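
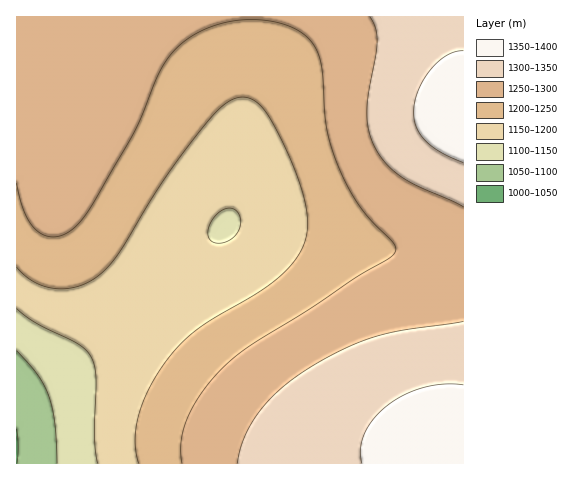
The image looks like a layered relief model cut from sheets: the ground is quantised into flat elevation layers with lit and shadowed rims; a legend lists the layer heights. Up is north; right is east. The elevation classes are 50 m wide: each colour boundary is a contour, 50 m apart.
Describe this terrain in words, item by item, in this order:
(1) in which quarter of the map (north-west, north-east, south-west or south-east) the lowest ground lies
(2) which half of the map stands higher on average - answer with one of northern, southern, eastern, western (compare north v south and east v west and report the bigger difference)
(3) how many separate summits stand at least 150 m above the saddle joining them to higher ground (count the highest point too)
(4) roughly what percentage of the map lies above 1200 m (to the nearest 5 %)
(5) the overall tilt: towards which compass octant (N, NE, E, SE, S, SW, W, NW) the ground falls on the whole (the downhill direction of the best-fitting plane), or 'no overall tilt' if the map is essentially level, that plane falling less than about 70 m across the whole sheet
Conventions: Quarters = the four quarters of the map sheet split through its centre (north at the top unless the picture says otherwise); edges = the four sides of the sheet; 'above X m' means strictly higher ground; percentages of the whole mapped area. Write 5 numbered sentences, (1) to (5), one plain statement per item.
(1) The lowest ground is in the south-west quarter.
(2) The eastern half stands higher on average than the western half.
(3) Counting only tops that stand 150 m proud, the map has 1 summit.
(4) Roughly 75 % of the ground is higher than 1200 m.
(5) The general tilt is down to the west (the land rises towards the east).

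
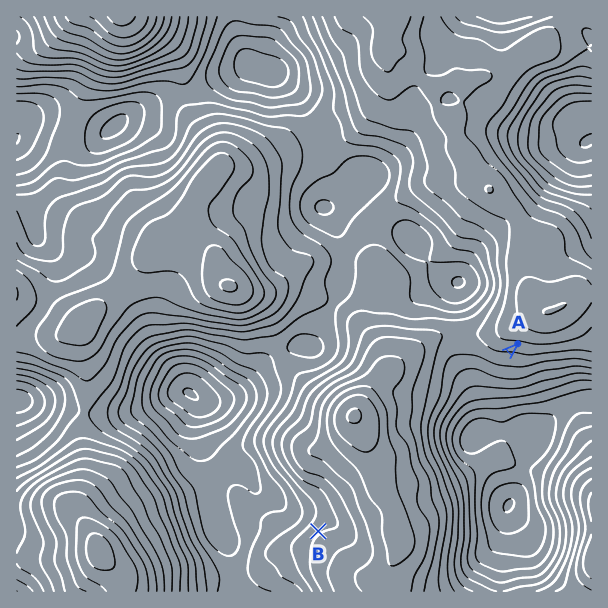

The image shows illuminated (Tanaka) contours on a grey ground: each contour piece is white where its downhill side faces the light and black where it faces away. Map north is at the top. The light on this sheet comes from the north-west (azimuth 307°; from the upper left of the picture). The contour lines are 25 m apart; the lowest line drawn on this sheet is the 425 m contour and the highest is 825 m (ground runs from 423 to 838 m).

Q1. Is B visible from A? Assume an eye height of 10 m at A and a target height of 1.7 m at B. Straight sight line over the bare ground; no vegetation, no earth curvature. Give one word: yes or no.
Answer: no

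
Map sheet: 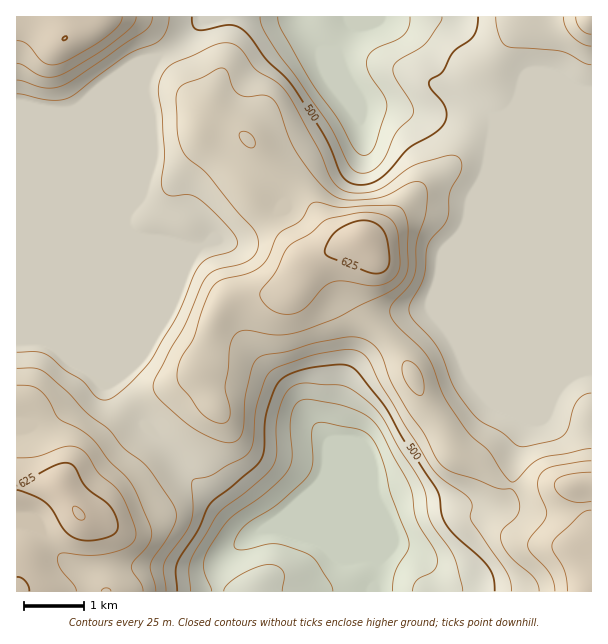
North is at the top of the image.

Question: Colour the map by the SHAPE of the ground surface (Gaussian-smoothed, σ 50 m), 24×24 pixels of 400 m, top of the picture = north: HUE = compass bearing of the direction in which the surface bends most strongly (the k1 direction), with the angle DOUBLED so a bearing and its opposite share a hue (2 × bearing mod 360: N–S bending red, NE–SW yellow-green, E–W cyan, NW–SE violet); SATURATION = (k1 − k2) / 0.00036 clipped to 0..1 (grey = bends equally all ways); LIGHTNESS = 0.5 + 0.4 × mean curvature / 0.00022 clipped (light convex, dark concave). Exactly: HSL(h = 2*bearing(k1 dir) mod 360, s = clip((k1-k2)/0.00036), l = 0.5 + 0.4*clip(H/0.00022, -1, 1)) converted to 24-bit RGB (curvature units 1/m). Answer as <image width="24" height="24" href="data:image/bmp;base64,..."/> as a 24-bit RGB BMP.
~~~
<image width="24" height="24" href="data:image/bmp;base64,Qk32BgAAAAAAADYAAAAoAAAAGAAAABgAAAABABgAAAAAAMAGAAATCwAAEwsAAAAAAAAAAAAAnK6Ib6KzWTakYcdQtNpm4rd1ozWPJk+QCz/Gr5XRy4+5en+tYYCpgV+oiV2aHlahpMmnhze5wlhCPDFLv54bW08rO5gpr+qJtrSTkBtRfioFjp4LzNMC2dYLn40hHGETBTwjJIxIxp9/wWi9sTB3f1pgh3lyOIWImFstWRAZ0p0iZymCjt2vZ3Xij+jPdLdloVk9iwB06NC5qdjuxvT1kFn17ZDdn4DJHWxvDEcRTHwThls2g3ZtgH9/f3+AZzuAixxuulutltmyNsX4fuDSSWzAx3Rzt36MfhogHsGwzf7bj5zQwqR/aiyOxZ/D/DuyryyDSIJfGpA0KoNKfoB/gH9/f3+AWSCFPEeosdB6ts9Zi4MwV4gtdTItvbEQgL0cXFb/zuL5ftphUaFsxUaXb1+pkkJ62xV/1YSzrnWmW6KNMqWSLJR/f3+AdXKCchuJWh036rEAntgQU+qTIKX3KiP+0934zsP+SICTqcBd6rGtUZSfe1F3p1lxfyNlmlZT1D4zyNqDb9HjSoDTJTyjfn6Ab0KBbABXmjyZ1fbWx/nzi9/eJGWYBOrFONI43J8qanUzQpwhx+FKt0WUfE9jeSlJjy5SmjAxxOBor/mvToaRSEx2aCZsf1wuLwcndSiAfN92nf+cdOeeV1ixl0OlMnAnY0gkw6MMYbB7XNeJVr9ddC2G2R99gytvmFJ2gr/V1vXZ1ptwfFdOOiBCXCE4ilJcSBp3Mpqlvvunm/+pRam2YSRBh0c+gXltN2WAycKbra3ch8LGtUaZXyBWHkO4tU/4xZvVb8Nk09hPyW1atzVaPRNDUp6ZQVmaMxm5bsLU1v/MX+xxWBddhFh4gH9/f3+AUouCQtArtJJiuRghdyAtgXl8VIRrB2hx4ouvzrCnsZiCwUNg0AJpskeFMINDLGlIIl5tYvCD1P3OxUK8Wht5f3+Af3+Af3+Af4B/fINvhIMkjVNEgH9/gIB/f3+AH3p8I7i1/2tmw6RQly1vtlqZwIevfWTQS1nNA971ov/GcM9lmQ9yglSHf3+Af3+AgIB/f4B/f3+AgIB/gIB/gIB/gIB/f3+AfoCAAD1F8HKE8oeLY0Smonu8w6GiSbXDXmrCQ+pncMgATFAZfDRogH+Af3+Af3+Af4CAgH+Af4B/gIB/gIB/gIB/gIB/f3+Af3+AJ2Z+Eam19tXkpYL9lmrZ1Jalulh3YzE9y0QE+/8RAJBBI2mCf3+Af3+Af3+Af3+Af3+AgH9/gIB/gIB/gIB/gIB/f3+AgH9/en6BAI5gU+gnnSGL9xOl4YWV32TBli/Pn8Pb2fLdQ4n7ARpvf3+Af3+Af3+AgH9/gIB/f4CAgIB/gIB/gIB/gIB/gH5+hXhih29UQKA3TlcWKyMMGLURj9m93lr0x5X02PHq7vC9mhh7DixAWodzf3+Af3+Af4CAgH+AgH9/f4B/gIB/gIB/gIB/Y2KNoni3d5Ozqlqjdh1rdL9UGPZEIl4gIt85buH/5dP4/53j/w3SYWHMIGyif3+Af3+AgH+AgH9/gH9/f4B/f4B/gIB/gIB/fYB/fEiZrXdTci9dcEWooOSvb52gQ7WqZP90AH08XkUY/xB1/6DErmOWMUVzcoKCf3+AgH9/gH9/gH9/f4B/f4B/f4B/gIB/f3+APleJ2kJyhEKZZtulnrNrcaltZbyHtOlPGHM7CxgofWIv86V191rIxX/JP2qPf3+AgH9/gH9/gH9/f4B/f4B/f4B/f4B/f3+APTqBwS6Xt9OZV6CQj7Z5d8CQb6Rpo9uSSDecCwMweKU+ocZRqV5g12V0bUuYf3+AgH9/gH9/gIB/gH9/gIB9f4B/f4B/f4B/OC1/Sluw2dekZ7PBg8q/sVZnf+eFccqoggeIGAxSRME7pIE3jW4yvZtRoWGCf4B9gIB/gIB/gIB/WzAGg5MACY4CZYRwf4B/OySIZtKzqNGpobpwS0iFrt+zqu67dRx9agZTZi9vfHEyqIc2V8ZZjaJWm3hSWpxkf3+AgH9/gX95YRrg7dirYLIlADgIOoRIMW2RZdKVpmaC1op2LtWOY/FhziUiRQA9fU+Hgiy9grDVnNPghWjDt2evsbCRb59abnxPfVpIqWE0ElTT89jr+bL231V0ADkRD3oJAakqPJak1b22ycCZg5dOiB9VfC6CR3qiR8bkeqbMtV2bplClf4+50lKQzztVl1V4dkWQ32cIOorMeLVh2Gyy/M/1sK//V8z/JMW7Fl02g6MK9LEAgnU0XSdioWWSVJt/Q4I0TFIljV4ulbw1Wko2sTtOw6SZgpG2UADN/s3s"/>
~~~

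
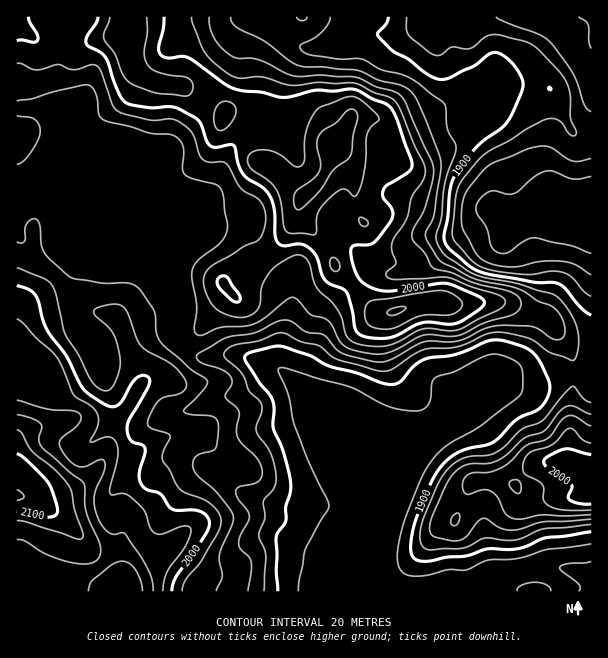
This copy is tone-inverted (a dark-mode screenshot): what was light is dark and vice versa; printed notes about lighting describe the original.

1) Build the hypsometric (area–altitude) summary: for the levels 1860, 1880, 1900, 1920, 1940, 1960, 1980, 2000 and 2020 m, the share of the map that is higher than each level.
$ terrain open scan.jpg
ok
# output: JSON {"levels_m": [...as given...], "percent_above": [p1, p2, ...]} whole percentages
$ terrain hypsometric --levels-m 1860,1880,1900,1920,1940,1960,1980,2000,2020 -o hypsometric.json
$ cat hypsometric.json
{"levels_m": [1860, 1880, 1900, 1920, 1940, 1960, 1980, 2000, 2020], "percent_above": [95, 82, 74, 66, 60, 44, 32, 22, 12]}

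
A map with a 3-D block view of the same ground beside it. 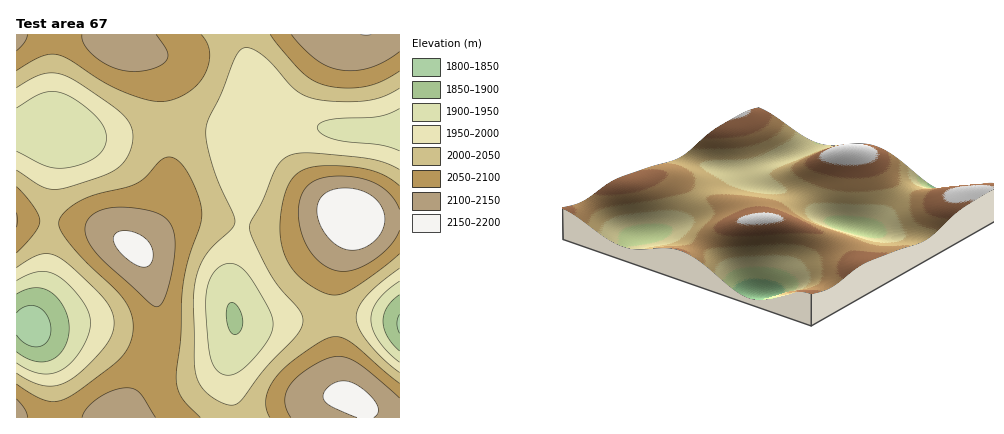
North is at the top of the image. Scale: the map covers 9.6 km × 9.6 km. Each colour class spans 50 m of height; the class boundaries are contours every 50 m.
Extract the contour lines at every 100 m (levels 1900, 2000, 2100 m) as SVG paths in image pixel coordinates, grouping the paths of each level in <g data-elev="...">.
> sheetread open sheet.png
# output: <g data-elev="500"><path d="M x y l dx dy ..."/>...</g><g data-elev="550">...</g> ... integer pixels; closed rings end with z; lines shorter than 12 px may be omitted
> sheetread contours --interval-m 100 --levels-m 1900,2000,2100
<g data-elev="1900"><path d="M400 351l-13-15-4-14 1-8 3-6 13-13"/><path d="M234 335l-4-5-4-12 1-12 5-4 3 2 3 4 5 12-2 10-3 4z"/><path d="M16 294l10-4 8-2 8 0 8 4 8 6 6 10 4 10 1 10-1 10-4 10-6 7-6 5-8 2-10-1-8-3-10-6"/></g><g data-elev="2000"><path d="M400 372l-17-14-15-16-9-14-3-10 3-10 7-12 14-12 20-16"/><path d="M16 268l14-9 10-5 10 0 8 3 16 12 29 29 8 12 3 12-2 14-9 12-21 22-16 12-10 4-12 0-14-5-14-8"/><path d="M400 170l-14-7-14-4-58-6-22 1-6 3-6 5-6 10-12 31-11 19-1 8 6 16 16 30 29 36 2 6-1 8-6 10-30 32-28 35-4 2-8-1-18-10-9-10-4-16-2-64 2-20 3-15 7-13 9-10 17-16 4-8-2-8-13-28-7-18-6-24-1-14 3-12 12-24 16-40 5-5 4-1 10 3 14 11 26 28 8 6 12 3 24 3 26-1 18-5 16-8"/><path d="M16 88l16-10 12-4 12-1 10 3 18 11 37 25 9 12 3 12-1 10-3 8-11 14-14 8-36 11-12 2-10-1-30-18"/></g><g data-elev="2100"><path d="M27 418l-2-8-9-11"/><path d="M156 418l-16-25-6-4-7-1-15 3-13 7-12 10-5 10"/><path d="M400 398l-42-35-12-6-12 0-12 3-12 8-12 8-8 8-4 8-1 8 1 8 5 10"/><path d="M155 306l5-1 4-7 9-30 2-26-1-10-4-8-4-6-8-4-22-6-24 0-10 2-8 4-6 6-3 8 1 8 5 10 15 18 42 38z"/><path d="M16 227l0-14"/><path d="M400 209l-10-15-14-10-18-6-22-2-16 3-12 7-7 10-3 16 3 20 9 18 12 14 16 7 16-1 18-9 17-15 11-16"/><path d="M16 51l8-9 3-8"/><path d="M82 34l0 6 3 6 15 14 16 9 18 3 22-4 6-4 5-4 1-4-1-6-11-16"/><path d="M291 34l11 13 14 13 12 6 12 4 16 1 14-3 16-7 14-9"/></g>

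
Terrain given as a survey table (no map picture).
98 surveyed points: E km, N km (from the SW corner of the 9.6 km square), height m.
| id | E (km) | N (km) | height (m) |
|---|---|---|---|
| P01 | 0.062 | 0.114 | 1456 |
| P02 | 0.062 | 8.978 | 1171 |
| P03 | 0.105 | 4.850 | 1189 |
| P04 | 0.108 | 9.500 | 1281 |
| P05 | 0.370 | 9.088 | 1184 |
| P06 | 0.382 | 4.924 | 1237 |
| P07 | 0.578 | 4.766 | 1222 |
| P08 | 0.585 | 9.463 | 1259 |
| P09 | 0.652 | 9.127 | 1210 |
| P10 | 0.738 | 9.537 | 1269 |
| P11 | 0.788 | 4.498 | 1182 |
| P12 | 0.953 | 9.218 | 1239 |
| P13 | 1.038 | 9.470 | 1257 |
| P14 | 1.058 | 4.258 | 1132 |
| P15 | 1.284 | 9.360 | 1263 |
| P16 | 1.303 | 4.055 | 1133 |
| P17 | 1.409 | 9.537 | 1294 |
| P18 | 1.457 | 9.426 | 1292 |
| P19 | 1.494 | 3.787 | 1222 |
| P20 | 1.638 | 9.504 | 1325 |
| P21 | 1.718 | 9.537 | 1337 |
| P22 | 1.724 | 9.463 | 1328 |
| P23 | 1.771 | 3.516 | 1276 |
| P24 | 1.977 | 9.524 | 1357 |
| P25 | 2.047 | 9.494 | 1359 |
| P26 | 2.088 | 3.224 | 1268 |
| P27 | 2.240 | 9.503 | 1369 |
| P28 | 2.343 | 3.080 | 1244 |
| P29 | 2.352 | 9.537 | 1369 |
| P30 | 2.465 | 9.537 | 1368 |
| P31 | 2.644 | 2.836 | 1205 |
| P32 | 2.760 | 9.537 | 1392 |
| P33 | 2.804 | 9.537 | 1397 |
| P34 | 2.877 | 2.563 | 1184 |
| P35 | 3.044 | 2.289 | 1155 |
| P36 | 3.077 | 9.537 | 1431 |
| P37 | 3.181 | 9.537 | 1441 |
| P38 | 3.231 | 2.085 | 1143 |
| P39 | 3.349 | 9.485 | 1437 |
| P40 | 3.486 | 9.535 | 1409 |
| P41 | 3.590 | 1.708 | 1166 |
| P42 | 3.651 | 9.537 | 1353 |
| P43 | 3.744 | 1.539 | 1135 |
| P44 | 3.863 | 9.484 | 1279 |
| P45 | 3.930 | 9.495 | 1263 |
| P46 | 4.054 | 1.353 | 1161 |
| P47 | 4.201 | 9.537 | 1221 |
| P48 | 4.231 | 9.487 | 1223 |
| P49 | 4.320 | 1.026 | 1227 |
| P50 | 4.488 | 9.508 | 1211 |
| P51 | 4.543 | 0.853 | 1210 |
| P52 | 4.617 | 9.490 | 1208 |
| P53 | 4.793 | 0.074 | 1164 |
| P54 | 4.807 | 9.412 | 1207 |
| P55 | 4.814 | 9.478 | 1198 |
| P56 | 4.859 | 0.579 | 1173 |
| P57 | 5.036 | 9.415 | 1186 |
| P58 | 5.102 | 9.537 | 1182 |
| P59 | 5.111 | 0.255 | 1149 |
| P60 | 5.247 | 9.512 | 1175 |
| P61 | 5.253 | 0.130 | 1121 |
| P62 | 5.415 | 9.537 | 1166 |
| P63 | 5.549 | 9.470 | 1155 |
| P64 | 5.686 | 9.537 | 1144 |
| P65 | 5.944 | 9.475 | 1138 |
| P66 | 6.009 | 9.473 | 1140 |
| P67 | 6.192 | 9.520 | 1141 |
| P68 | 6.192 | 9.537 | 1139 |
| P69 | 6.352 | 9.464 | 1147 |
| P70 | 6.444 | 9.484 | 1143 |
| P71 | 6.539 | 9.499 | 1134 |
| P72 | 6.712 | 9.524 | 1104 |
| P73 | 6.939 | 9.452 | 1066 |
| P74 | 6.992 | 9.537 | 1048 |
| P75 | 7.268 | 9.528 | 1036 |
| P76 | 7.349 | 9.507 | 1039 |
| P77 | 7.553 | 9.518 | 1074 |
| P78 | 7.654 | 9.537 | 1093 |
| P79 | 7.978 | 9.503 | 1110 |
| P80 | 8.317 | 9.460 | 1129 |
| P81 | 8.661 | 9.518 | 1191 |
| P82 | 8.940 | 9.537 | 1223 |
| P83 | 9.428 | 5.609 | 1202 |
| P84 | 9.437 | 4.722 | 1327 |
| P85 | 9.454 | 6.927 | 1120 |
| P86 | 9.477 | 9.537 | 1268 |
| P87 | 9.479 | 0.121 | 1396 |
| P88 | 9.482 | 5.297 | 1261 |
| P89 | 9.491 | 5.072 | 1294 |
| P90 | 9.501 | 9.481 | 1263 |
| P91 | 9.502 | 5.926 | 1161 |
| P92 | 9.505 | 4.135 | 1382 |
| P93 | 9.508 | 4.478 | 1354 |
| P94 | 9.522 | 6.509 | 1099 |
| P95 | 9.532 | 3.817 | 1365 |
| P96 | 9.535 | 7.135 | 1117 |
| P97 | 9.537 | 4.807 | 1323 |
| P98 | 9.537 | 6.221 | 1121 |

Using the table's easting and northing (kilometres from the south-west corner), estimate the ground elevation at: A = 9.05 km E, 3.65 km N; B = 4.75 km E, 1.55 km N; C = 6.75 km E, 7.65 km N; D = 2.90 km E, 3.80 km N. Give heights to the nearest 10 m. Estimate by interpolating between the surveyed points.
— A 1320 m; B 1120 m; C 1240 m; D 1210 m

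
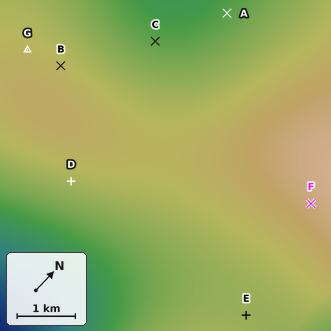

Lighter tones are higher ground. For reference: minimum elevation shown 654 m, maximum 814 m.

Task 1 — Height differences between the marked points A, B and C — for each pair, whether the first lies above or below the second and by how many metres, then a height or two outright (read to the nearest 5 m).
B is above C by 45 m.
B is above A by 45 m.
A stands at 740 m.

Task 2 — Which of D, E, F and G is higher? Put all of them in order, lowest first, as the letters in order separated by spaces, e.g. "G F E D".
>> E D G F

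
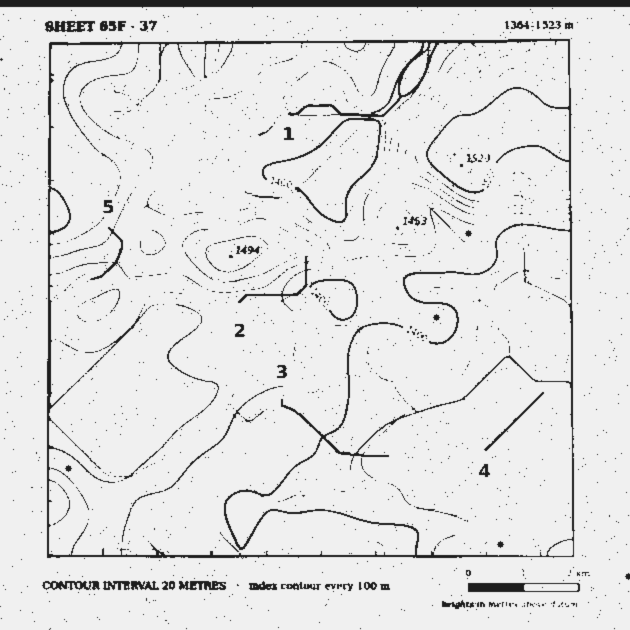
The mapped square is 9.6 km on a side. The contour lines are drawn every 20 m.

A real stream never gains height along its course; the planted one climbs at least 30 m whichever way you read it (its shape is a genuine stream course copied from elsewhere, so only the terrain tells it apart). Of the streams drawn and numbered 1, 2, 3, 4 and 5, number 2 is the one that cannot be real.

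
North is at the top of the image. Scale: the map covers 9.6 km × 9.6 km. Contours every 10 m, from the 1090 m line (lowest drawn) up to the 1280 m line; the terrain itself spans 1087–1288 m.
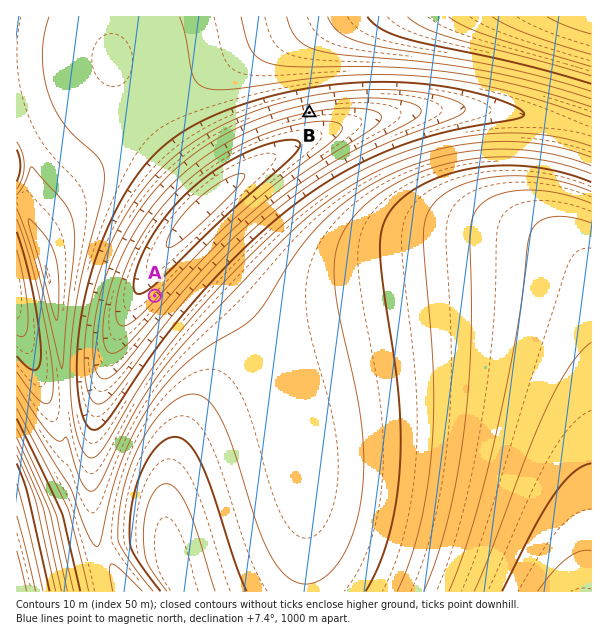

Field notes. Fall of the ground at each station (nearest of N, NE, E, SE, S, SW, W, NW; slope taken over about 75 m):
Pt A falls NW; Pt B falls S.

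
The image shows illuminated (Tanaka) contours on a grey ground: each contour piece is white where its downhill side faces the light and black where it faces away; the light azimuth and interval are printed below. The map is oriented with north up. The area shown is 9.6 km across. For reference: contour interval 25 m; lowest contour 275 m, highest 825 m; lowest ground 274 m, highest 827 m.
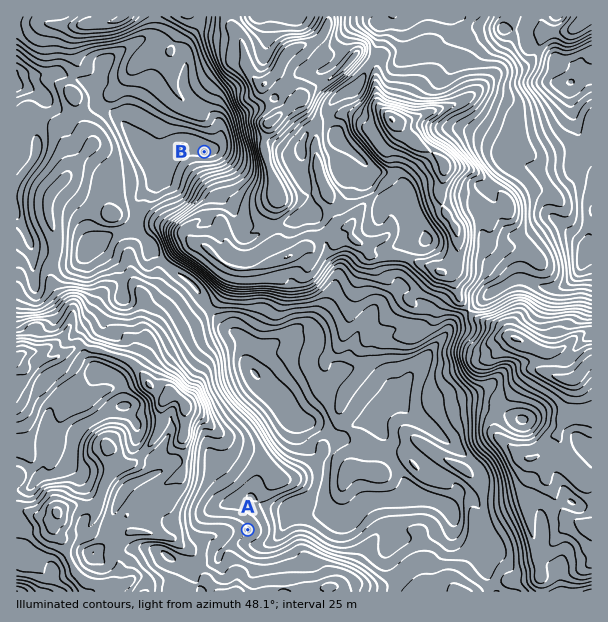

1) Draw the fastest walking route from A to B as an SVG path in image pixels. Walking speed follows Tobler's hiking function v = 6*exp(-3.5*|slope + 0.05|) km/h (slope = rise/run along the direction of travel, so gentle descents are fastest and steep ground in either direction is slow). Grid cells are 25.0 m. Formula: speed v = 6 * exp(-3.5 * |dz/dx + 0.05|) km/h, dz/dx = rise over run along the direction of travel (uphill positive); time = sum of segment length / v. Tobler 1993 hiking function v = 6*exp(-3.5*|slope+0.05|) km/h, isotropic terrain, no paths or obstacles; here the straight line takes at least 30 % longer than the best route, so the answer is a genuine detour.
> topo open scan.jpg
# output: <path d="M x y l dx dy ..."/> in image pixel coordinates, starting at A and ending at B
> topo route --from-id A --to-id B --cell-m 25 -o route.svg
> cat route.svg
<path d="M248 530l0-9-9-18 0-12 1-3 0-53-4-9-2-1-21-42 0-18-4-9-3-3-5-9 0-20-18-36-15-15-7-15 0-9-5-9-7-7-3-6 0-8 4-9 15-15 9-4 2-2 3-6 0-6 7-15 3-3 15-7"/>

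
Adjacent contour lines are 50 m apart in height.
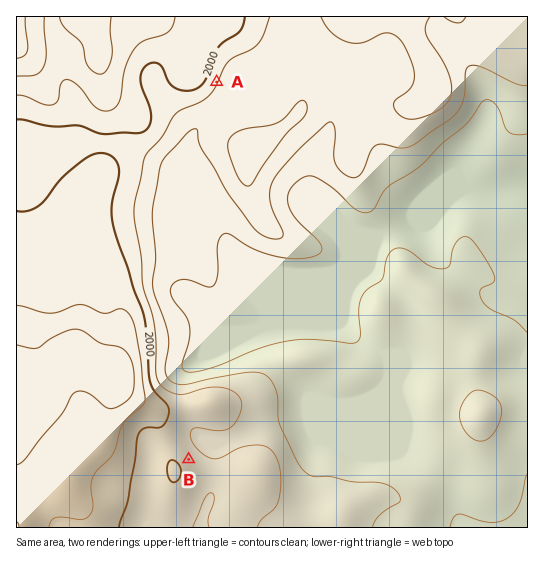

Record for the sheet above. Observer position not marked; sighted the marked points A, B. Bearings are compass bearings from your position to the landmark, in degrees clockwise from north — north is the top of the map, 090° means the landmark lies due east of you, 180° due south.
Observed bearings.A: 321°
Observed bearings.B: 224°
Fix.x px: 370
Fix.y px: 271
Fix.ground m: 1830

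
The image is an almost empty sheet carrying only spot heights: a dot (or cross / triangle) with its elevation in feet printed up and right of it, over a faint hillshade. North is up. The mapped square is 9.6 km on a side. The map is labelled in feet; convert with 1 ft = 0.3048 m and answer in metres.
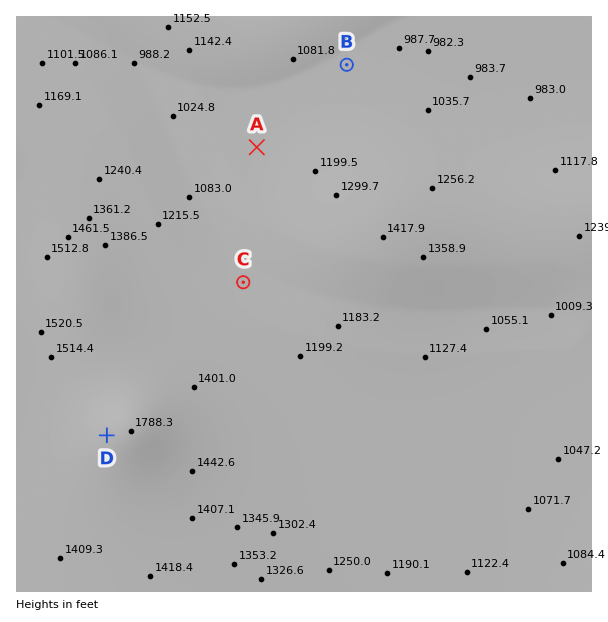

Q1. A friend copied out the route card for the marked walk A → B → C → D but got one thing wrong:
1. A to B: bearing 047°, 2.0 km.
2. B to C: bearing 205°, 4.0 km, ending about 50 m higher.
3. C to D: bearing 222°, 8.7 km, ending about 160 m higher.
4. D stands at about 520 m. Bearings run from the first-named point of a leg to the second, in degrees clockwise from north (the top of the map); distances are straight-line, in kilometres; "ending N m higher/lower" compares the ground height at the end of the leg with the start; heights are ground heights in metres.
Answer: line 3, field distance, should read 3.4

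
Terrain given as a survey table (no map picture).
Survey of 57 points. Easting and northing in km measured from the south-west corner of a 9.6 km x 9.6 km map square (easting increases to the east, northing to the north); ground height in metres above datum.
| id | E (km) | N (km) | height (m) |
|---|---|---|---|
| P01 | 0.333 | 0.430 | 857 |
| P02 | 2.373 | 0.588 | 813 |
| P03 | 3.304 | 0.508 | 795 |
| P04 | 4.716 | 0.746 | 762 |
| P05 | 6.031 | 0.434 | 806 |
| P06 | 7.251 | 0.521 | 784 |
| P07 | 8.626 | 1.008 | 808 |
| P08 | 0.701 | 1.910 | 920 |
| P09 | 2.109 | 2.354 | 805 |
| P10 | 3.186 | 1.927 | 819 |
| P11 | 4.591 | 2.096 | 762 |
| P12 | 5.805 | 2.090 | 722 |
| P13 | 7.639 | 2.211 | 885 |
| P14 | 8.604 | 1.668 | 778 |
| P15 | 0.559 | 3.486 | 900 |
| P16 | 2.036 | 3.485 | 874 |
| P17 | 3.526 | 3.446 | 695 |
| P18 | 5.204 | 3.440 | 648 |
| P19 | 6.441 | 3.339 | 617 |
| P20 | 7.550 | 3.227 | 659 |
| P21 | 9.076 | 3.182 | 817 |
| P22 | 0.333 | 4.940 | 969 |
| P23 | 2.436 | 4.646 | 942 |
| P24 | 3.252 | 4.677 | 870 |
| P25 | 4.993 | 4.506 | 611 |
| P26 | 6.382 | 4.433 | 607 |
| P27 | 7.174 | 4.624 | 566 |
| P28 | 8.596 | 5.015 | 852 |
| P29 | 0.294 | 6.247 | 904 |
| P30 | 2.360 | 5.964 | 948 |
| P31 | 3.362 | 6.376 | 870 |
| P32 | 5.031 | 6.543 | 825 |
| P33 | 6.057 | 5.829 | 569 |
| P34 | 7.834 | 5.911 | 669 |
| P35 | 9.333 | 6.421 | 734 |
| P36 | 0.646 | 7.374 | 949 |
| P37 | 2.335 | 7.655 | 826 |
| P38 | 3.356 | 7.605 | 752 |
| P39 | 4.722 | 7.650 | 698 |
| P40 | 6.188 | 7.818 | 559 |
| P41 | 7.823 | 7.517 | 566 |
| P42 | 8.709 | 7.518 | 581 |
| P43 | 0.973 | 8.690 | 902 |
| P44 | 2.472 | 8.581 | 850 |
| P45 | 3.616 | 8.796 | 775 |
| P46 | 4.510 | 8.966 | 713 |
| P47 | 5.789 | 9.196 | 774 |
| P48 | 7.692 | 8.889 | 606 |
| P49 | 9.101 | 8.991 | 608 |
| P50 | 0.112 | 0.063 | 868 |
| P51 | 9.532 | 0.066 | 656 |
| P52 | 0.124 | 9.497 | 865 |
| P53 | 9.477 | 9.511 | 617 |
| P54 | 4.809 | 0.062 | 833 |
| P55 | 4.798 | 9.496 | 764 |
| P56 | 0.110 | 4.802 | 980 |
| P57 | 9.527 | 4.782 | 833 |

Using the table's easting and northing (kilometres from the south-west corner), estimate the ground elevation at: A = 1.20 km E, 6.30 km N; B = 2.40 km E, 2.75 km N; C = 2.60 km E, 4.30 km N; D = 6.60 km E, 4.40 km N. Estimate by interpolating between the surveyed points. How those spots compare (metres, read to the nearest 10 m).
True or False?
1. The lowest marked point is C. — False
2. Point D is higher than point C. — False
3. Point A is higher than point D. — True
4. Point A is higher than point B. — True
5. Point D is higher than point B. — False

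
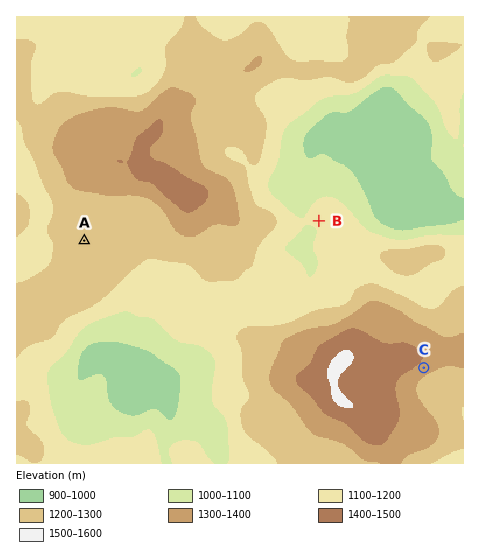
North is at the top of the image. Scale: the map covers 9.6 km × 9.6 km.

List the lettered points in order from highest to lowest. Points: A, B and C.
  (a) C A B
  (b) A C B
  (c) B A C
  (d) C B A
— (a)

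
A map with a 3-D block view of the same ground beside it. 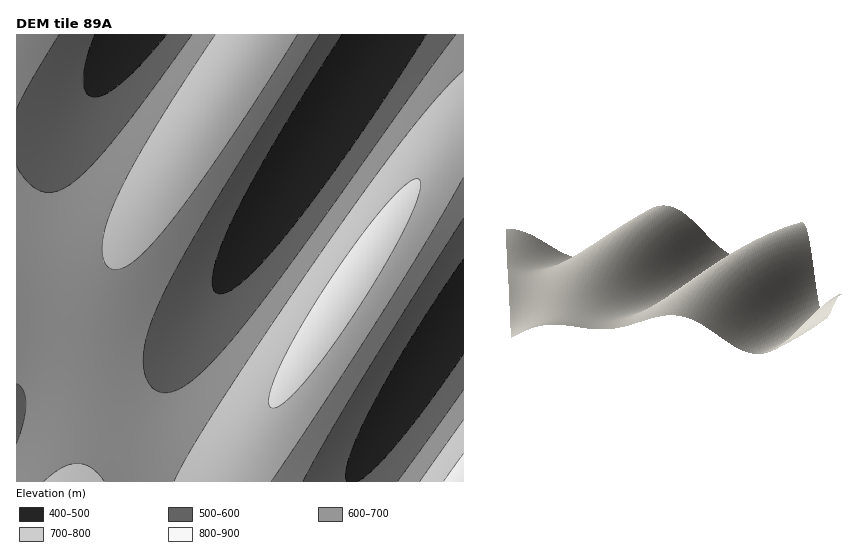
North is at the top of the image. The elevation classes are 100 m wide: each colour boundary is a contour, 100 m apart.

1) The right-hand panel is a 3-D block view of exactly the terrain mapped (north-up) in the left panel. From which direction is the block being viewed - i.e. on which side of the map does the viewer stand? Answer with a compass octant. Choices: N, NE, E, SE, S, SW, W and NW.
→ S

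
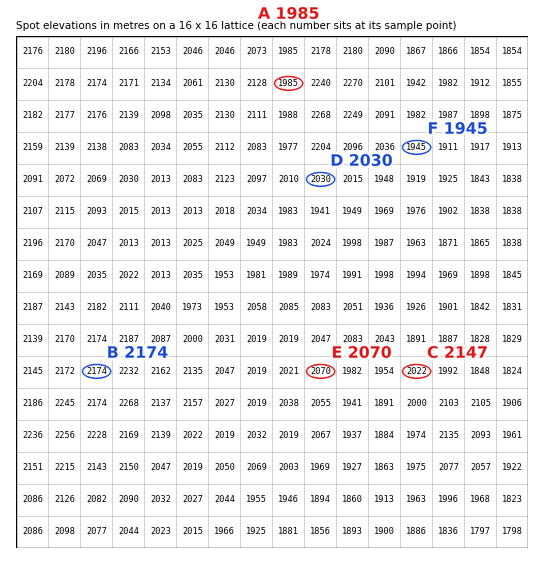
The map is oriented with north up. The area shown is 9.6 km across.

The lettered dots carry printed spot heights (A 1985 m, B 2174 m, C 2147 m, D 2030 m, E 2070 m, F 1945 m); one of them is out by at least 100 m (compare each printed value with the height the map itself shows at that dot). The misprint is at C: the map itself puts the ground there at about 2022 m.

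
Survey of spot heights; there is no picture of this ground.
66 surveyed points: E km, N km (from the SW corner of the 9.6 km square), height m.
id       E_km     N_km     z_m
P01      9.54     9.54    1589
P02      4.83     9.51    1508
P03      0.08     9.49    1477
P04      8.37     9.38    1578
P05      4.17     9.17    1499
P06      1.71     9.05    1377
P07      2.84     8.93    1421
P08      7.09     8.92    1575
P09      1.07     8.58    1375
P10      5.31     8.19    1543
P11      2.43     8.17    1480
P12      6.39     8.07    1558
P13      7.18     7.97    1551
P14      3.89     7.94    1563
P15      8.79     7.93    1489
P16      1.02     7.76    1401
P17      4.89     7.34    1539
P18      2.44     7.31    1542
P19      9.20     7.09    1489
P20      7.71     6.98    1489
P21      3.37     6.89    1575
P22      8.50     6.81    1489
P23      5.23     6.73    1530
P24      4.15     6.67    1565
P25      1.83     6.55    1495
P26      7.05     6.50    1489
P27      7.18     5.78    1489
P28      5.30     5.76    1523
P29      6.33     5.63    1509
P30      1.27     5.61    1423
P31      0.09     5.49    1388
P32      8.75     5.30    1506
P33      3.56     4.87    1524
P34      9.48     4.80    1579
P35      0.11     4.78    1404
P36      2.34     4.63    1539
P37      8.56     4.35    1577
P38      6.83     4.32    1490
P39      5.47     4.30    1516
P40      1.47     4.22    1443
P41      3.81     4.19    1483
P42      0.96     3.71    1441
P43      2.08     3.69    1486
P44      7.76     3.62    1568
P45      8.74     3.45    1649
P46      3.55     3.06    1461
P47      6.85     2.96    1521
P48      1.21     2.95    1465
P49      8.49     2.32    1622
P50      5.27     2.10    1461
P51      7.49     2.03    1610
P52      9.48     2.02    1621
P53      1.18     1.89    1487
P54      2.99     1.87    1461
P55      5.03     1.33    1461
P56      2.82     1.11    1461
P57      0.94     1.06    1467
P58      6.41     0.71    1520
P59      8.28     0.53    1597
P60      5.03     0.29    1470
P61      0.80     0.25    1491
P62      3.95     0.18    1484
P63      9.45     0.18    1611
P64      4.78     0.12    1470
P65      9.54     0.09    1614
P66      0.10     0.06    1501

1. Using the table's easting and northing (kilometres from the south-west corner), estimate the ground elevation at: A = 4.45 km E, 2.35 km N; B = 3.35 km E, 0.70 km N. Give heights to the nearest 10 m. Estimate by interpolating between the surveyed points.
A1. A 1460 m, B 1460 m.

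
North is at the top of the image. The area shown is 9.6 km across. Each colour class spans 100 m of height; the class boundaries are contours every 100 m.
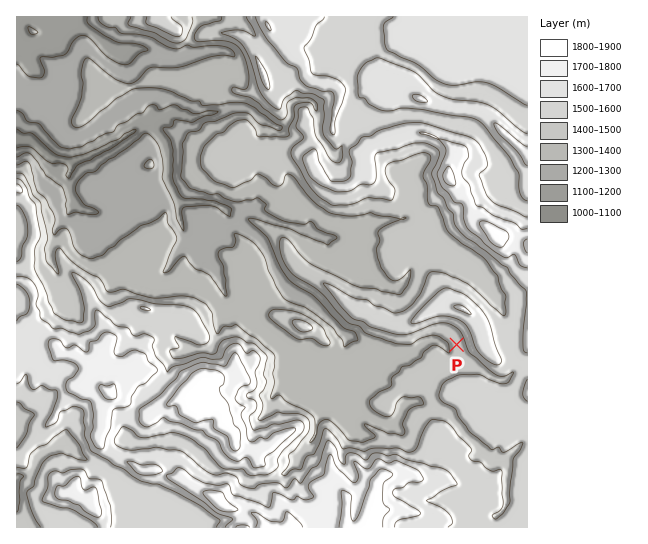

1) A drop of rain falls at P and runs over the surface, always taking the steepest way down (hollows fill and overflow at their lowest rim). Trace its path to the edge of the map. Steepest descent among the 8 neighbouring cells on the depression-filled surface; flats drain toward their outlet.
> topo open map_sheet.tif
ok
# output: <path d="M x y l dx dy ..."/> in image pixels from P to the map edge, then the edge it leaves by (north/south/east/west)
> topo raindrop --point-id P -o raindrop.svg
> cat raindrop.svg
<path d="M457 345l-14 0-5-4-9 0-4 2-3 0-8 8-8 2-1 1-6 0-1-1-8 0-11-6-14-2-10-7-6 0-35-33-1 0-6-6-6-1-3-3-4-1-9-9-8-12-3-6 0-2-3-4 0-3-8-15-12-12-14-9-10-9 0-2-2 0-10-8-10 0-2-1-21 0-8-8-1-5-6-11 0-24-1-1 0-6-3-4-1-5-11-11-1-2-9 1-14 11-6 2-12 8-3 0-17 10-7 1-3 3-16 0-1-2-7 0-9-5-11-11-2-1-3 0-1-1-8 0-2 1-2 0"/>
exit: west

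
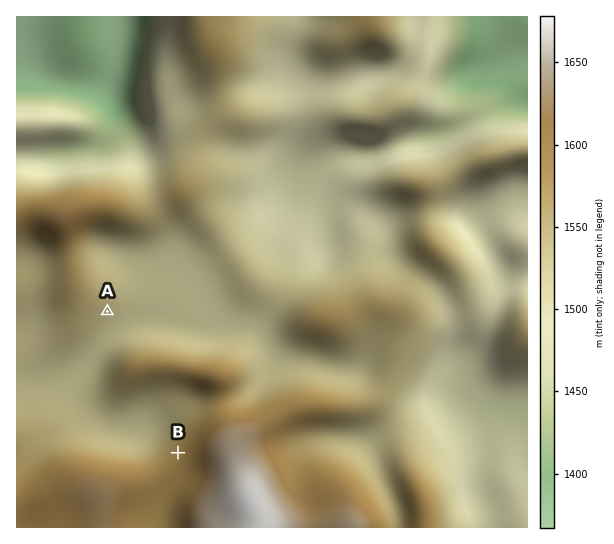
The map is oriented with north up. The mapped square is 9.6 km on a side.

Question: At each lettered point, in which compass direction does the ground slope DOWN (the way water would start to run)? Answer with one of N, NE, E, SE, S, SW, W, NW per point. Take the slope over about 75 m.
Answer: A SE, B NW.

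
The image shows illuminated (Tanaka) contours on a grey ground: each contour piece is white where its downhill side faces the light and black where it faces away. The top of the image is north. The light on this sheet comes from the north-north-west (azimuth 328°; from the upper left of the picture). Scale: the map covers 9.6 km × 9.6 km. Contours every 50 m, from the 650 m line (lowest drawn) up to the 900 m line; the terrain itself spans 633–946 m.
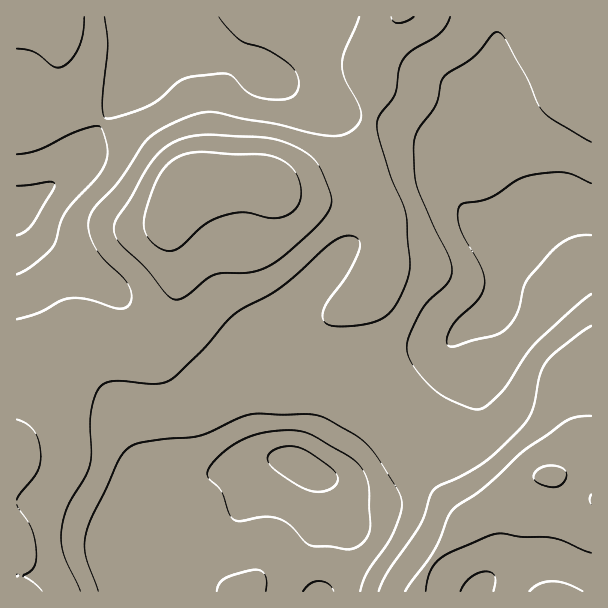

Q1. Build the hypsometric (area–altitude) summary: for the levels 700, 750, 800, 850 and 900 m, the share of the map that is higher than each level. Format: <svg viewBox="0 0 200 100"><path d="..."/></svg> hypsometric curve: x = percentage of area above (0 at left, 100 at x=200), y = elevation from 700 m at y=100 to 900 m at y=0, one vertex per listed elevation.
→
<svg viewBox="0 0 200 100"><path d="M183 100l-51-25-63-25-45-25-18-25"/></svg>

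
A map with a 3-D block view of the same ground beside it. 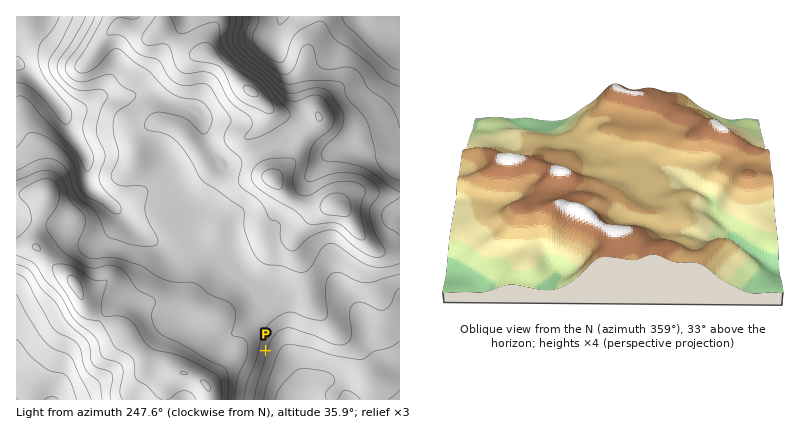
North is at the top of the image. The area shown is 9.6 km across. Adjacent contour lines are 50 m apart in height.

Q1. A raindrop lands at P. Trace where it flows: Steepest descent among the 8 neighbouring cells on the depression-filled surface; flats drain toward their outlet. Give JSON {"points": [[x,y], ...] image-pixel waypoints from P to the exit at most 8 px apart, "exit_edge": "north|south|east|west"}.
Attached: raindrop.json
{"points": [[266, 350], [274, 350], [282, 356], [290, 364], [298, 372], [300, 380], [300, 388], [300, 396], [300, 400]], "exit_edge": "south"}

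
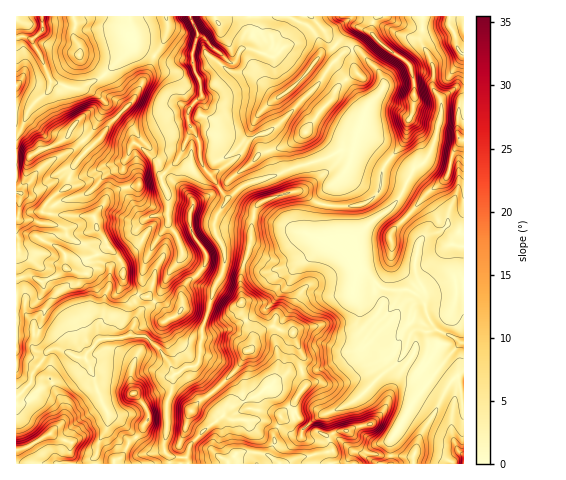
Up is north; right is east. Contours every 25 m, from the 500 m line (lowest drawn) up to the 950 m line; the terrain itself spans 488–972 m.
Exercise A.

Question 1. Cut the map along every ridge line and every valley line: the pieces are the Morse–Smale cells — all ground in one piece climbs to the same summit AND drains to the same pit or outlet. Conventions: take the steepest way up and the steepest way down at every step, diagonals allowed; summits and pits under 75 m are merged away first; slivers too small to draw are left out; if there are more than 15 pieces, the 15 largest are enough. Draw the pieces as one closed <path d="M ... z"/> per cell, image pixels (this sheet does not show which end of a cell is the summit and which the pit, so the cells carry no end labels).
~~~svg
<path d="M157 57l-3 0-5 14-15 28-25 25-7 12-12 12-13-13-7-3-6 8-29 12-10 12-9 2 1 230 13-12 4-13 14-20 9-3 18 9 10 1 2-5 14-14 29-3 7-21 6-6 8-4 5-5 14-29 12-15 14 17 12 8 8 2 7-10 2-21-9-18-2-12 13-23-24-33-4-25-11-22 2-11 12-12-2-14-8-20-25 0z"/><path d="M376 16l-126 0-1 12-5 7-3 14-7 14-4 0-27-26-4-2-2 1-5 24 3 11 5 11 5 28-3 10-11 7 8 14 4 25 24 32 19-14 32-9 22-10 23-5 18-10 12 1-3 13-7 11-15 14-5 14 9 3 29-1 9-5 9-8 5-25 22-29 1-13 6-12 2-16-1-17-5-16-24-16-13-15 0-8z"/><path d="M349 150l-8 0-18 10-23 5-22 10-32 9-19 15-10 16-3 15 10 18 1 16-2 9-10 17-4 22-7 17 1 8-3 5-1 19-4 5-9 1-14 10 0 12-5 15 1 20-4 17 0 10 6 8 1 5 16 0-1-8 5-12 31-28 8 4 23 0 3-3 3-10-1-11 29-23 15-3-1-8 2-6-11-24-21-6-9 5-9 11 0-7-11-21-2-34 11-36 3-33 6-8 7-4 28-8 9 1 12 11 6 1 6-15 15-14 5-9 4-9 0-5z"/><path d="M300 191l-33 8-12 9-3 15-1 21-11 36 2 18-1 9 1 7 11 21 0 7 9-11 9-5 21 6 11 24-2 13 19 1 13-6 14-11 10-3 16-22 19-20 9-17-22-4-20-17-5-14-8-9-21-8-5-15 2-20z"/><path d="M405 289l-5 3-8 16-19 20-16 22-10 3-20 14-7 3-18 0 3 16-10 14 0 12 11 18 3 2 9-1 9 5 6 15-33 6-14 7 61 0 6-12 9 2 15 10 13-1 2-25 22-38 46-57-5-5-17-8-12 2-12-4-5-8 1-9 3-6 11-3-6-7z"/><path d="M386 16l-9 0-3 3-2 14 13 15 19 11 8 10 3 30-2 14-6 12 0 9-6 12-17 21-5 25-9 8-9 5-29 1-10-2-2 20 4 14 22 9 8 9 5 14 20 17 11 3 20 0 8 5 6 7 2-4-2-8-9-19 0-11 5-21-26-28-5-2 11-12 14-29 7-4 8-9 7-18 6-32-2-8-8-9 2-20-5-13-8-13 1-13-22-5z"/><path d="M448 225l-11 8-13 3-6 8-3 27 9 19 2 8-2 5-11 3-4 14 5 7 5 3 7 2 12-2 17 8 5 5-46 57-22 38-1 26 73-1 0-229z"/><path d="M144 336l-43 3-15 16 10 34 12 24-1 15-8 13-1 11-4 6 1 6 75-1 0-4-6-8 0-10 4-17-1-20 4-11 1-16 3-3-14-24z"/><path d="M57 348l-4 0-7 5-12 18-4 13-14 13 1 67 77 0 5-23 8-13 1-15-7-13-15-42-11-1z"/><path d="M301 371l-14 2-29 23 1 11-3 10-3 3-23 0-8-4-14 11-17 17-5 12 2 7 97 1 15-7 33-6-5-14-10-6-9 1-3-2-11-18 0-12 10-14z"/><path d="M133 40l-7 14-21 20-22 13-13 1-19-6-2 9-19 17-9 23-5 3 1 31 8-1 10-12 29-12 6-8 7 3 12 13 13-12 7-12 25-25 21-43-17-8z"/><path d="M458 87l-17 12 0 18-10 34-4 8-13 9-14 29-11 12 6 4 25 28 4-5 15-4 8-7 12 7 5 0 0-143z"/><path d="M129 16l-87 0 1 13-11 10 0 3 10 15 8 23 3 2 17 6 11 0 24-14 21-20 6-9 1-7z"/><path d="M182 256l-12 15-14 29-16 12-10 21 1 3 13 0 11 9 12 13 8 16 11-7 9-1 4-5 1-19 3-5-1-8 15-45-15-7-19-18z"/><path d="M249 16l-82 0 1 15-5 12-8 13 12 6 16-2 10 3-1-10 7-18 31 28 4 0 7-14 3-14 5-7z"/>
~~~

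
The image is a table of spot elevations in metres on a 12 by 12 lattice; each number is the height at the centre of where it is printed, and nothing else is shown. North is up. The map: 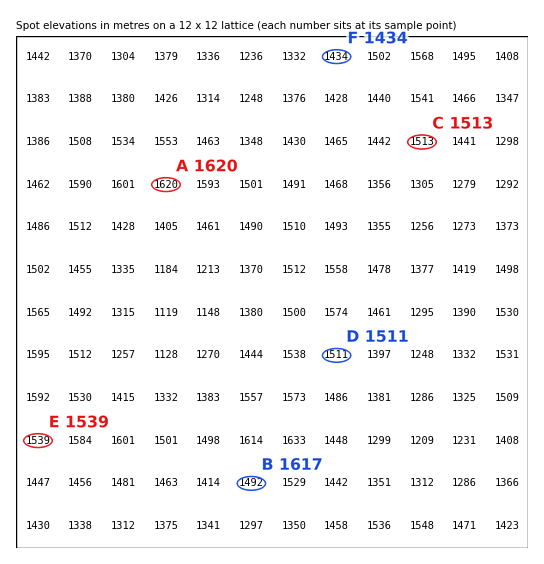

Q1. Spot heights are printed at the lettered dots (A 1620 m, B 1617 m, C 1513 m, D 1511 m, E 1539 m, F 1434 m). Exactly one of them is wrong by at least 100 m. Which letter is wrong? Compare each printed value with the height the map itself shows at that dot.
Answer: B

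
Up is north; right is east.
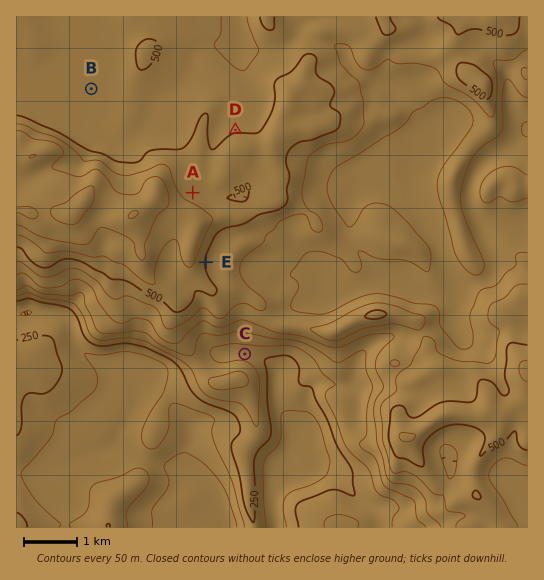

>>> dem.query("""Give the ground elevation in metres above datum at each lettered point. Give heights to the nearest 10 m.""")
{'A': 520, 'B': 470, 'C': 280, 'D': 490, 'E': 490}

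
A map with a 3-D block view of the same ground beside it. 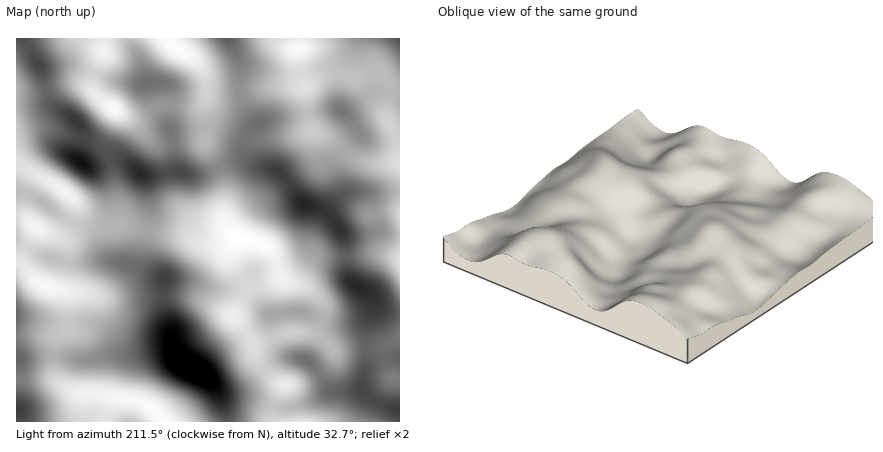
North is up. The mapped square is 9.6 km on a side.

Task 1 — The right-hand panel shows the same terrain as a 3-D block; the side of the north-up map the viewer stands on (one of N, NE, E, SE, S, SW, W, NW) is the SE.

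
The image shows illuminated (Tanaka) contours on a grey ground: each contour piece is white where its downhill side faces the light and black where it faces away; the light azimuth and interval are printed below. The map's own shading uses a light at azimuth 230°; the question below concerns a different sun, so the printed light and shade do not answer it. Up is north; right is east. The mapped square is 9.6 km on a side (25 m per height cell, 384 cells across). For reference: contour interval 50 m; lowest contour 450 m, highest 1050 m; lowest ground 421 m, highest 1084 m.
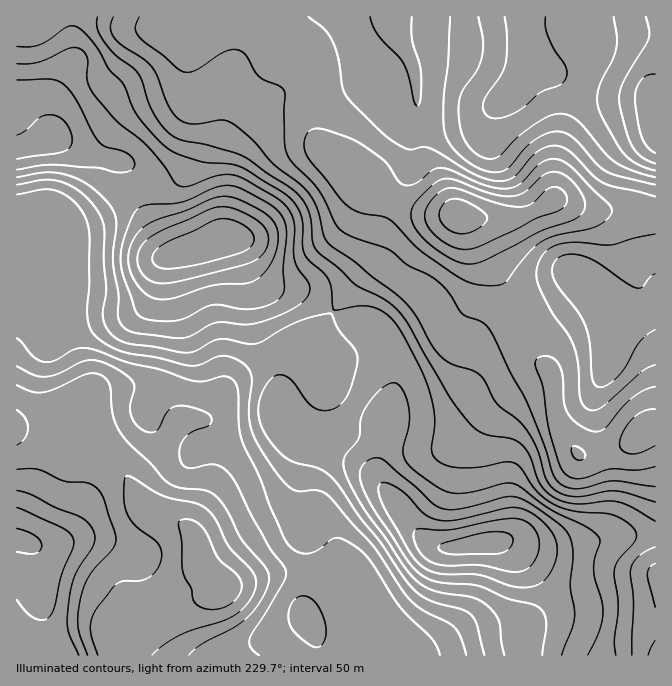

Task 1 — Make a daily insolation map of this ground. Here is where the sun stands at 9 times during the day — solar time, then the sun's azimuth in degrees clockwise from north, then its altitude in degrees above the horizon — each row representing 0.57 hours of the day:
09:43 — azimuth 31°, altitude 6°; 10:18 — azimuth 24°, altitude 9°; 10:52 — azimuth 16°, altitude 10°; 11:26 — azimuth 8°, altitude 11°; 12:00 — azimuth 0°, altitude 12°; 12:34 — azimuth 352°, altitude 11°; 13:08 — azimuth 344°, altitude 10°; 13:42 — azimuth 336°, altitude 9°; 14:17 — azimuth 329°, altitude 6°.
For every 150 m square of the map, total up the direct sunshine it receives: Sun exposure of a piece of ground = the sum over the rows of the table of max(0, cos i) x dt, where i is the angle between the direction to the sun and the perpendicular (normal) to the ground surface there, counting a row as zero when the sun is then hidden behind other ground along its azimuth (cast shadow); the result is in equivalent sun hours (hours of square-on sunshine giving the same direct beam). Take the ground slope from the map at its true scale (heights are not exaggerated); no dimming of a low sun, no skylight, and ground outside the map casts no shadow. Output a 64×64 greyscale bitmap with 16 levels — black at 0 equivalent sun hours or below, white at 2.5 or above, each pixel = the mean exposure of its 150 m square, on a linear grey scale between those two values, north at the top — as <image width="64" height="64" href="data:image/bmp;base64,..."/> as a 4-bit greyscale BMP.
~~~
<image width="64" height="64" href="data:image/bmp;base64,Qk12CAAAAAAAAHYAAAAoAAAAQAAAAEAAAAABAAQAAAAAAAAIAAATCwAAEwsAABAAAAAAAAAAAAAAABEREQAiIiIAMzMzAERERABVVVUAZmZmAHd3dwCIiIgAmZmZAKqqqgC7u7sAzMzMAN3d3QDu7u4A////AGVVeJhmZniIiHZlRDMiIzRFRDMzIhERM0RVVUMzRVVDVVV4h1VVeJmZmYdlQzIjRFVEMzIhEAATRVVVRDNFVURURWd1QzRWiZq7u5hlQ0RFVVQzIhEAAAJFVVVUQzRFVEQ0RVQzM0RniazMyoZVVVVVRDIhAAAAABI0RFVERERVRDNEQzMzM0Vneau7mGVVVURDIhEAAAAAAAE0VVVVVVVERERDNEQzRFVWeJmZh2ZlQzIiEAAAAAAAABNFZmZVVURERDM0REM0RVRVZ4iId2VDMiEQAAAAAAAAE0VmZmZmRERDIjNEMzRVVDM0Vnd2ZUMyIRAAAAAAAAASRWZmZmUzRDIiIjMzNFZlMREjREREQyIREAAAAAAAEiM0VVREQyI0MiESI0RERWQhERIiIiMyIREAAAAAAAEjM0RVQyIQI0RDIiI0VmVEQyERIiERIiIRERESMiERIjRFVVVCEQBWZmZURFZ4dlQzIiIzMiIiIRABE1iamHZVVWZ3ZVRDIoiZmIdmeIh2UyIjMzMzMzIhAAElnO7t3KmIiZmHd3d2mquqmHd4d1MQESMzMzRUQhEAETes7v/+3LvN3LqpmZmqqqmHZmZUIQABIzMzNFRCIRETWKu83e7d3v///cu6qqqZiHdmVDIAAAEjMzNERDIREjWJqqq7zN3v////7cy7qYd3d2ZTIQAAASMzMzMyIREjWKqqmaq7vM3e///u3cuId3d3dlMhEQARIzMzIiEREkWKu7qZmZqqqqrN3d3cuod2Zmd2UyIjIiIzMyIhERI0aJqqmYiIiZmYeJqrvMu6h3ZVZmUyEjREMzMyIhESI1eJmId3d3eIiYh3h3eJqqqHZVVVQyESNFVVRDIhEjNFZ4h2VVVmd4iZmYhlQ0Z4iXZlVUQyIRJFVmVUMiIjRVZmdmVERFZ3iJmZl1IRI0VnVVVVQzIiM0VVVVQzIjRWZmVVVVREVneImZmGMRASIzQ0RVRDMzNEREREREMzRWd3dlZmVUVWd3iJmHUxERIiIiI0QzMzREQzMzM0RFVWeIiHZmZlVWd3d3iHZTMhEREREREiIiNEMhAREiNFZ3d3eId3ZmVmd3dmd3dlRDIRERERAAAAAREAAAAREjVoh3ZmZ2ZmZmd3dmZnd2VVQxABERAAAAAAAAAAAAERJGd3ZVVmZmZmeIh2Znd3ZVVUIRERAAAAAAAAAAAAAAASRmZlVVZmZmeJmHd3d3ZURFQyIREREQAAAAAAAAAAAAE1ZlVURVZmaJmYd3d3ZUM0RVQyIiNEMQAAAAAAAAAAASRFVUQzRFZ4mYh3d3ZTMjNFVUMyNFVUIAAAAAAAAAABEjNEQzMzRomYd3d3ZUMyM0RVQzM0VWVCIRAAAAAAAAAAASIzM0RnmYdmZ3ZlVEMzNEVURDREVUQzMhAAAAAAAAAAASRWZ4mphlVmdmZVQzMzRVVVRERERVVDIRAAAAAAAAABJXiau7l1VWd3ZlVDIiNGZmVVVERWZUMhAAAAABERESI1eavMqGZmeId2VDMiJFZ2ZVVVRFVVMhAAAAAAEiNERFV4q7qXZniIiHZUMiI1Z3ZlZlVVVUQyEAAAAAABI1Z3d4iaqHZ3mamHdlRDNFZ4dmVmZVVVRDIhAAAAAAATRomqmZmHZ4mruph3ZlVWeIh2ZmVVVURVVEQyEQAAAAJGibuqmHZ4q8y7qZiIiJmpmHd3VVVURFZniHZVQhEBEjVoqqmHd4mruqq6qqqry7qYiIhEREREVnmruph2RERERFaJmYiImpqHZVeImrzcuod4iCIRIiNFeavMuph4iYhlVWiJmImYh1MhEBRoq8y5hmZ3IQAAEiRXm83cuqu8upd2d4iJiHZTEAAAATVomXZlREQQAAABEkaKve7d3d3MupiIiIiHUyEAAAAAAiNFVDMhAQAAAAASRXib3u7t3d3cupiId3UyEAAAAAAAARIiEQAAAAAAABJFVnir3d3N7u3KmId2VCEAAAAAAAAAABAAAAAAAAAAIzRFZ3m83d3u3cuYdlVDIQAAAAAAAAAAAAAAAAAAAAEzRFZ3eJvd3cy7qodkQzMyEAAAAAAAAAAAAAAAAAAAE0VVZ4mZq83LqZmYdUMyIjMhAAAAERAAAAEQAABCERI1Z3iZqruqu6mHZmZTMiISMzIRESIhEAAAEREREXZVRVZ4maqru6qZh3ZVVDIiIiI0QyIjMzIQAAARIiIjd3Zmd3iZqqqqmYd2ZlVDIiIiI0VUREQzMhAAABIjM0RmZ3d3eIiZmIh3ZmZmVDIiIiM0VWVUREMiERABIjM0RVZnd3d3d4iHdmZWZmZUMzMzM0VVVVVVRDMiERIzRERFZ3eIh3d3d3dmZVZmZlREREREVVVVVWZlVEMiIkVVVVWIiIh3d3ZmZnZmZmd2ZVVVREVVVVVWd3dmVDIjRWZmZqqYh2Z3h3d3d3d2Znd2ZmVURVZVVVZ4h2ZlRERVZ4iIu6mGVWiZmIeIiHdmZ3d2ZVRVZmVVVnd3ZlVVVVVniJm7uodmebuqmIiIh3ZmdmVURVZmVVVVZmZlVVZmZVZ4iKqqmYmau6qYd3iIdmZmVERFZmZVRFVVVVVVVmZmVWZ3mZmaqqqpmIdmZ4iHZlVENEVmZVVVVVVVVVVVVVZVVWaHiImYdmZmZlVWd3dlRDM0VWZlVVVVVERVVVVVVVVFVXZmd3VDM0RVVVVmZlRDM0RVVVVVVVVUREVVVVVVVURF"/>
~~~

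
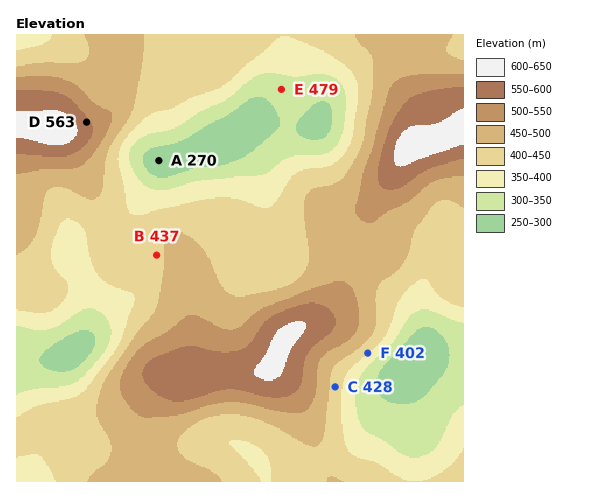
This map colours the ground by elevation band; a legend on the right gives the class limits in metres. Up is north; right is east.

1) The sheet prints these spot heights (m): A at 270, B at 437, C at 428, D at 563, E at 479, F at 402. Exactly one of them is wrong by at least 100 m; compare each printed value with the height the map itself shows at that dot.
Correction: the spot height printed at E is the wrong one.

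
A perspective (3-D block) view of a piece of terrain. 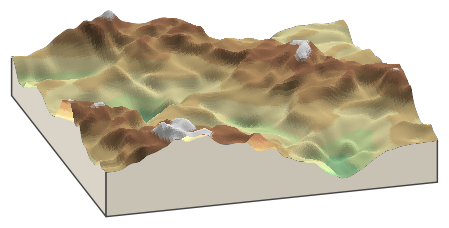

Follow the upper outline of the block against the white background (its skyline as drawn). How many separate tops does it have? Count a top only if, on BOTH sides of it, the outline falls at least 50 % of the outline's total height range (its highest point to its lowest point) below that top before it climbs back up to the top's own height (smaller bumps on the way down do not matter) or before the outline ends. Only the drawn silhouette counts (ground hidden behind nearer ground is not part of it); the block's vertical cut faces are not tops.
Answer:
0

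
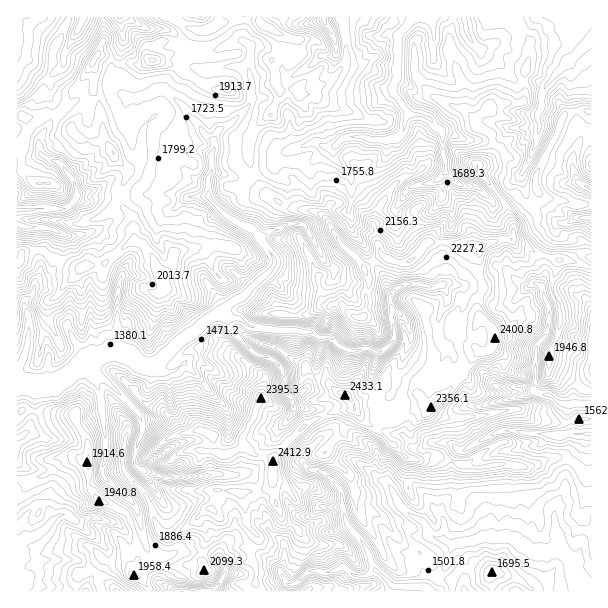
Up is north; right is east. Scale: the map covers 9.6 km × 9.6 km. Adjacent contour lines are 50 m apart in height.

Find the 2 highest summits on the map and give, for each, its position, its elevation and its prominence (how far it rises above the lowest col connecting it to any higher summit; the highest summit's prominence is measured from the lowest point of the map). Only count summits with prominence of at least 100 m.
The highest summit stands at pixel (345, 395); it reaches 2433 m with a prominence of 1064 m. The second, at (480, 246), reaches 2432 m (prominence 206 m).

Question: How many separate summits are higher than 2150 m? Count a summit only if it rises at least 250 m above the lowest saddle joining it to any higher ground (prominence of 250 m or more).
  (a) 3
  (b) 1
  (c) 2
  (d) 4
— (b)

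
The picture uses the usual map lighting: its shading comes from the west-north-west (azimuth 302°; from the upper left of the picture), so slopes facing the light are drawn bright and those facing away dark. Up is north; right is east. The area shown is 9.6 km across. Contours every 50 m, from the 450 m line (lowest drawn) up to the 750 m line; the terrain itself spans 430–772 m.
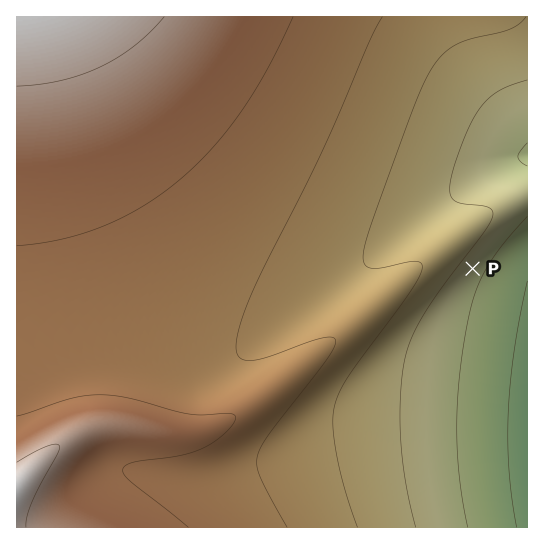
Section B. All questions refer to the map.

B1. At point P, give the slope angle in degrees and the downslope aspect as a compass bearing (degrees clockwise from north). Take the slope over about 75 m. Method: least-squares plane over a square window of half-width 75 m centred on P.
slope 6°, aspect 125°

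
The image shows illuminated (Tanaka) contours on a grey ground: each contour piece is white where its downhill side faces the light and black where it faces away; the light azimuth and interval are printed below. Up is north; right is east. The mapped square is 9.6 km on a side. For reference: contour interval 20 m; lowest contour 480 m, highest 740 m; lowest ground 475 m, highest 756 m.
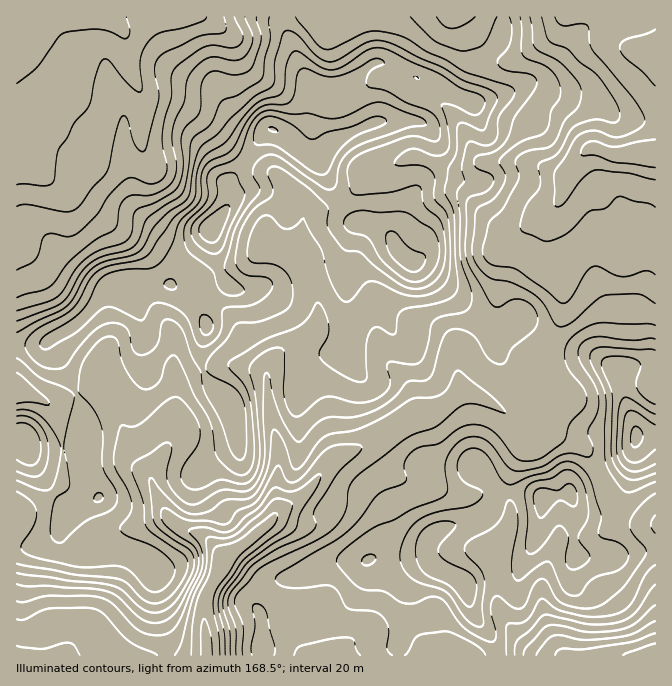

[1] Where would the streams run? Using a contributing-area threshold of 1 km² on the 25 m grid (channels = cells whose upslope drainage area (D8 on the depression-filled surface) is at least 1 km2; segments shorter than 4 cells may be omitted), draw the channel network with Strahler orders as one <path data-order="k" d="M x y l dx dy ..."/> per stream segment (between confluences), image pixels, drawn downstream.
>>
<path data-order="2" d="M64 655l-6 0"/><path data-order="1" d="M68 655l-4 0"/><path data-order="1" d="M340 655l-10 0"/><path data-order="2" d="M565 655l90 0"/><path data-order="1" d="M68 647l-4 8"/><path data-order="1" d="M288 632l4 6 16 17 22 0"/><path data-order="1" d="M545 620l14 28 6 7"/><path data-order="3" d="M215 570l-1 4 0 6-2 2 0 3-7 13 0 40 2 2 0 15"/><path data-order="1" d="M495 560l0 38 2 2 0 5 5 10 3 3 0 2 34 34 21 0 2 1 3 0"/><path data-order="3" d="M272 520l-18 17-2 0-13 11-2 0-22 22"/><path data-order="1" d="M17 510l0 5"/><path data-order="2" d="M152 480l2 8 13 27 10 10 2 0 3 3 3 0 2 2 8 2 7 3 17 17-2 3 0 5-2 2 0 8"/><path data-order="1" d="M404 478l-4 0-3-1-30-30-5 0"/><path data-order="2" d="M362 447l-7 3-8 2-10 5-3 3-2 0-8 8 0 2-9 10 0 2-17 16-4 5-10 5-12 12"/><path data-order="1" d="M560 437l-21 0-12-7"/><path data-order="2" d="M527 430l-29-23-1 0-3-4-14-6-6-4-6 0-1-1-3 0-7 3"/><path data-order="1" d="M534 430l-7 0"/><path data-order="2" d="M408 418l-6 4-4 3-4 2-19 13-13 7"/><path data-order="2" d="M457 395l-9 8-1 0-3 4-10 5-6 0-1 1-7 0-2 2-3 0-7 3"/><path data-order="1" d="M102 373l0 4 2 1 1 9 12 21 0 4 1 1 0 4 2 1 0 4 2 1 0 4 2 1 0 4 1 3 24 23 0 15 3 7"/><path data-order="1" d="M175 373l0 57-11 23-9 10-3 7 0 10"/><path data-order="1" d="M457 357l0 18 1 2 0 13-1 2 0 3"/><path data-order="1" d="M380 347l7 13 23 23 0 5 2 2 0 25-4 3"/><path data-order="1" d="M562 288l0-3-3-7-9-10-1-3 0-3-2-2 0-43 8-9 5-10"/><path data-order="2" d="M304 260l3 7 0 3 3 5 2 8 3 7 0 5 2 2 0 26-2 4-11 11-2 0-4 4-10 5-20 20-1 3 0 22 1 1 0 14 2 1 0 9 2 1 0 5 2 2 0 7 1 1 0 5 2 2 0 10 1 2 0 25-1 1 0 34-5 6 0 2"/><path data-order="1" d="M272 245l6 3 6 0 1 2 9 2 10 8"/><path data-order="1" d="M504 235l11 0 19-18 16-9 10-10"/><path data-order="1" d="M612 223l0-3-5-7-5-10 0-3-3-7-25-25 0-1"/><path data-order="1" d="M302 208l2 4 0 23-2 2 0 20 2 3"/><path data-order="2" d="M560 198l2-3 0-3 2-2 0-5 1-2 0-3 5-10"/><path data-order="1" d="M64 185l-19-8-3-4-5-1-3-4-4 0-6-3-7 0 0-30"/><path data-order="1" d="M387 167l10-5 3 0 5-4 3 0 2-1 10 0 5 3 3 0 14 7 30 0 5-4 57 0"/><path data-order="3" d="M574 167l1-4 5-5 0-1 9-9 10 0 5 4 3 0 2 1 6 0 2 2 10 0 2-2 26 0"/><path data-order="2" d="M534 163l3 0 17 9 15 0 1-2"/><path data-order="1" d="M149 162l-5-9 0-5-2-1 0-54-12-21 0-5-2-2 0-18-1-2 0-7-3-6-12-12"/><path data-order="1" d="M28 133l-11 0 0 2"/><path data-order="1" d="M395 83l9 7 6 3 4 0 6 4 5 0 2 1 3 0 10 5 22 22 8 17 0 3 2 3 3 4 0 1 9 9 48 0 2 1"/><path data-order="1" d="M239 50l-4-7-25-25-3 0-2-1-80 0-3 3-10 0"/><path data-order="2" d="M112 20l-7-3-27 0"/>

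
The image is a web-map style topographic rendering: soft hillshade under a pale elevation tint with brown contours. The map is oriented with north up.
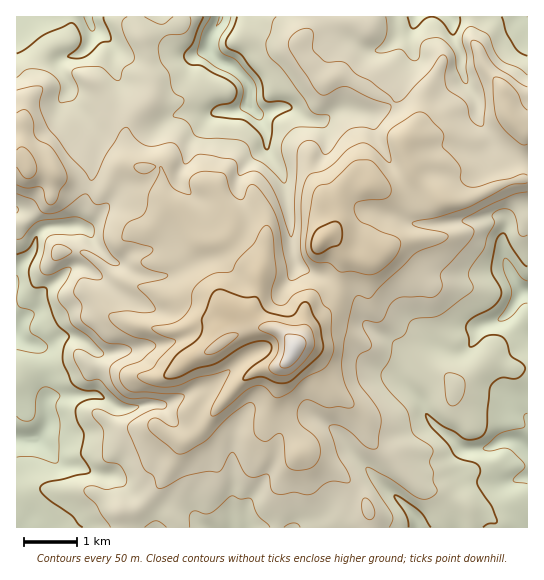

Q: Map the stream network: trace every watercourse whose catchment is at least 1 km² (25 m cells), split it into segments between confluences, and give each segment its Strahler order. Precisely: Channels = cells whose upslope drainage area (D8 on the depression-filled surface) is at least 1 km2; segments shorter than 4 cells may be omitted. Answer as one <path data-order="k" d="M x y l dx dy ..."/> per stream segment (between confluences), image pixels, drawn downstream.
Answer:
<path data-order="1" d="M206 527l8 0"/><path data-order="1" d="M311 527l-20 0"/><path data-order="1" d="M247 505l-1 2 0 20-1 0"/><path data-order="1" d="M510 482l9-4 8-1"/><path data-order="1" d="M110 475l-8 0-1-1-4 0-16-7-14 0-1-1-3 0-2-1-23-23-8 0-1-1-8-2"/><path data-order="1" d="M234 446l-1 1 0 80"/><path data-order="2" d="M21 439l-4 0 0-1"/><path data-order="1" d="M322 422l11 7 12 12 5 10 65 66 3 10"/><path data-order="2" d="M419 399l3 3 0 3 3 4 0 2 2 6 7 6 0 2 11 9 5 3 12 12 5 0 2 1 5 0 1-1 12 0 14-8 5 0 1-2 7 0 1 2 3 0 9 8"/><path data-order="1" d="M218 381l-7 5-14 3-28 14-4 0-2 2-20 0-6 2-6 0-1 2-9 0-2-2-2 0-8-6-11-6-45 0-7 6 1 22-5 10-4 4-4 0-1 1-11 0-1 1"/><path data-order="1" d="M399 379l20 20"/><path data-order="1" d="M129 350l-8 0-7 3-16 0-3-2-8-8-10-5-18 0-8 7-2 0-2 1-10 0-2-1-4 0-6-3-7-7-1 0 0-2"/><path data-order="1" d="M438 345l7 5 8 1 1 2 8 0 12-11 3-11 6-6 15-4 7-4 6-7 4-8 10-11"/><path data-order="1" d="M373 330l2 3 16 8 11 10 0 28 1 3 16 16 0 1"/><path data-order="1" d="M141 305l-6-4-18-10-12-12-11-5-3-3-8-4-10 0-3 2-12 12-7 4-10 10-3 11-21 20 0 7"/><path data-order="1" d="M294 271l1-1 0-11-2-6 0-7-2-1 0-19-1-1-1-16-2-2 0-9-1-1 0-10-1-1 0-5-6-12-6-8-6-10 0-16-1-1"/><path data-order="1" d="M199 261l-10 2-12 8-10 4-28 0-6-2-8-7-14-5-16-16-5-12-5-6"/><path data-order="2" d="M85 227l-4 0-2-1-28 0-1 1-4 0-3 2-6 6 0 3-2 1 0 6-2 6-14 14-2 5 0 15"/><path data-order="1" d="M383 214l12 1 16 8 14 0 1 2 13 0 2-2 10 0 2-1 10 0 2-1 10 0 2-2 12-1 1-1 12 0 4 4 0 8-3 5 0 21 10 22 5 8 7 6"/><path data-order="1" d="M181 171l6-13 0-8 3-7 12-12 5-10 8-8"/><path data-order="1" d="M250 162l16-15 0-13"/><path data-order="1" d="M491 143l0-4-2-5-8-9-3-6 0-16-4-9-8-11-1-6-3-6 0-13-1-1 0-4-7-14 0-14-1-2 0-2-3-4-1 0"/><path data-order="2" d="M266 134l0-4-7-13-6-7 0-1"/><path data-order="2" d="M318 121l-7 0-1-2-3 0-12-9-6-3-11 0-13 6-8 0-4-4"/><path data-order="1" d="M211 114l4-1"/><path data-order="2" d="M215 113l3-2 16 0 1-1 3 0 5-4 3 0 1-4"/><path data-order="1" d="M365 113l-4 0-7-3-5 0-2-1-6 0-6 2-9 8-3 2-5 0"/><path data-order="3" d="M253 109l0-2-6-5"/><path data-order="1" d="M59 106l2-4 8-11 0-5"/><path data-order="1" d="M75 105l-4-6-1-12-1-1"/><path data-order="3" d="M247 102l0-19-2-5-11-11-9-5-6-1-9-10 0-2-1-2"/><path data-order="2" d="M69 86l-2-1 0-4-6-10 0-12 4-2 6 0 2-2 4 0 2-1 10-9 2-7 0-12"/><path data-order="1" d="M201 53l8-6"/><path data-order="1" d="M378 50l3 0 6-4 18-17 4 0 5-6"/><path data-order="3" d="M209 47l1-12 4-6 4-4 3-6 0-2"/><path data-order="1" d="M114 46l-15-15-2 0-6-5"/><path data-order="1" d="M411 45l0-15 3-7"/><path data-order="2" d="M91 26l-2-5 0-4"/><path data-order="2" d="M414 23l1-2 0-4 2 0"/>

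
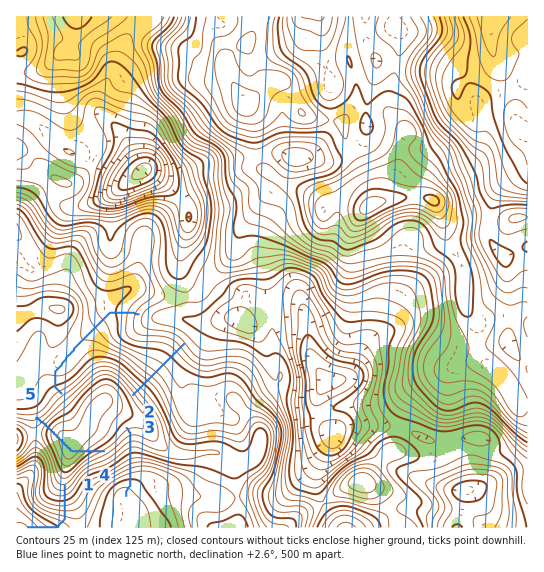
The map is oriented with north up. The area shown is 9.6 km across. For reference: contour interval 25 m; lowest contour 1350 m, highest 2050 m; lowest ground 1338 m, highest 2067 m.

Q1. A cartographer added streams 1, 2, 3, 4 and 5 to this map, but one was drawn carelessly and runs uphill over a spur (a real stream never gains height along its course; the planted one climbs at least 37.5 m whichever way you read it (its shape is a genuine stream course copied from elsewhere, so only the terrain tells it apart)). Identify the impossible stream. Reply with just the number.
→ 4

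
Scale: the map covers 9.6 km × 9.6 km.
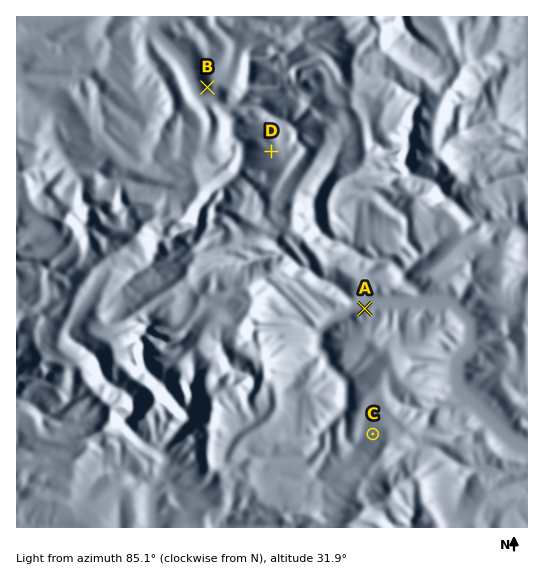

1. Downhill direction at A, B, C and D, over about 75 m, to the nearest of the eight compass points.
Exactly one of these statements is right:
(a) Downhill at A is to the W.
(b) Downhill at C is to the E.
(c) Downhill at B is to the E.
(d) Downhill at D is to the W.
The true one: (d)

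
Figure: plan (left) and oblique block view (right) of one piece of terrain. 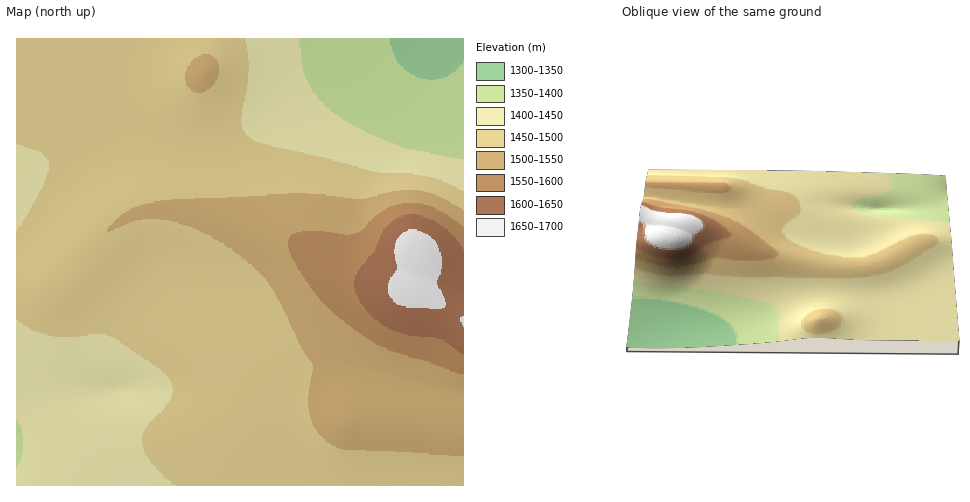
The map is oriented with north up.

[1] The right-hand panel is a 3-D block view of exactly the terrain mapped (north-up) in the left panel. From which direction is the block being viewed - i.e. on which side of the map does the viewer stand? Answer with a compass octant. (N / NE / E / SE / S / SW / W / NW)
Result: N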